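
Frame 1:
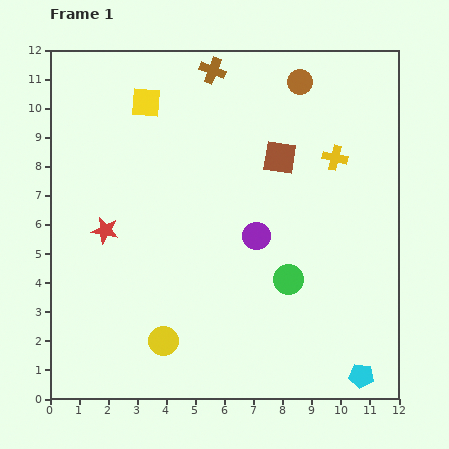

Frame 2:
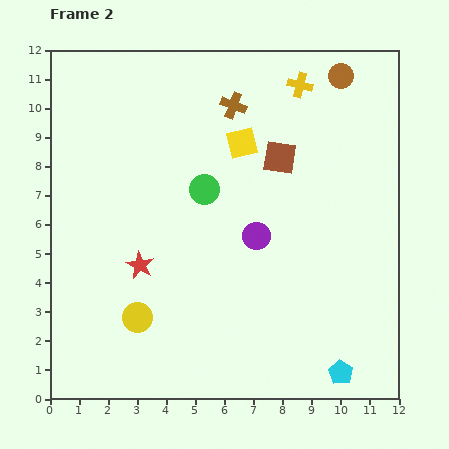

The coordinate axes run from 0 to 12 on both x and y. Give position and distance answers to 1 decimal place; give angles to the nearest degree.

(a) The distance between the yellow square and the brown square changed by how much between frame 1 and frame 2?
-3.6

Distance in frame 1: 5.0. Distance in frame 2: 1.4.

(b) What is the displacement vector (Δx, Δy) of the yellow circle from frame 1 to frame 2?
(-0.9, 0.8)

The yellow circle was at (3.9, 2.0) in frame 1 and (3.0, 2.8) in frame 2.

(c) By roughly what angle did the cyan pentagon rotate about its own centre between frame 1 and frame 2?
24° clockwise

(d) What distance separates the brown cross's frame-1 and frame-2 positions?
1.4

The brown cross moved from (5.6, 11.3) to (6.3, 10.1), a distance of √(0.7² + 1.2²) ≈ 1.4.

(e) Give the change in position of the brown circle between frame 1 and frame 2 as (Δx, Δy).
(1.4, 0.2)

The brown circle was at (8.6, 10.9) in frame 1 and (10.0, 11.1) in frame 2.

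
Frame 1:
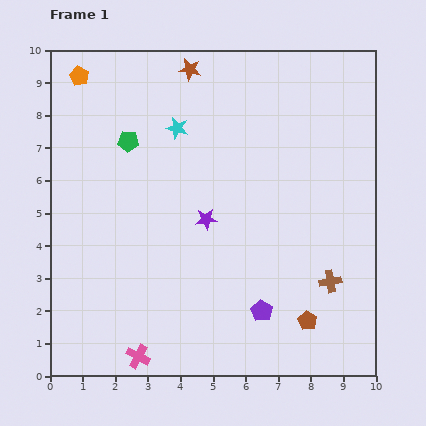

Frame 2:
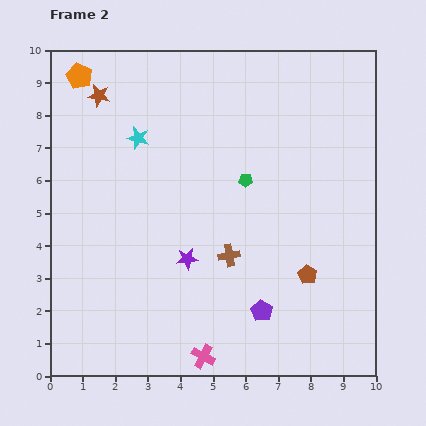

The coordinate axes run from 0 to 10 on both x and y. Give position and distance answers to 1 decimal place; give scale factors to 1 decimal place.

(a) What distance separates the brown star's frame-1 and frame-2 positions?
2.9

The brown star moved from (4.3, 9.4) to (1.5, 8.6), a distance of √(2.8² + 0.8²) ≈ 2.9.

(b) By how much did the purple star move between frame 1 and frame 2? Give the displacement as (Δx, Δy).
(-0.6, -1.2)

The purple star was at (4.8, 4.8) in frame 1 and (4.2, 3.6) in frame 2.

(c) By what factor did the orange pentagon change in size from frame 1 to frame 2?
1.3×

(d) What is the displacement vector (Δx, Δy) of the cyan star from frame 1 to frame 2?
(-1.2, -0.3)

The cyan star was at (3.9, 7.6) in frame 1 and (2.7, 7.3) in frame 2.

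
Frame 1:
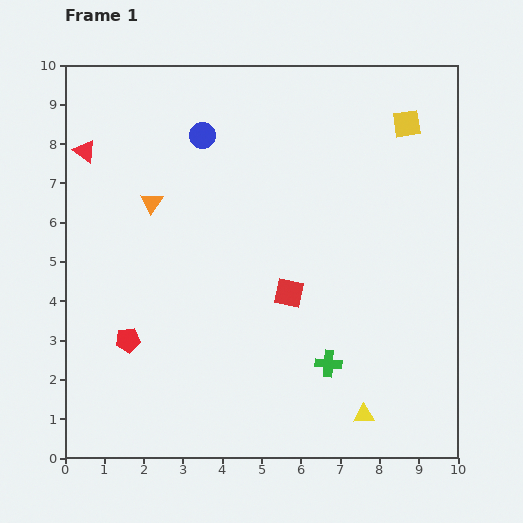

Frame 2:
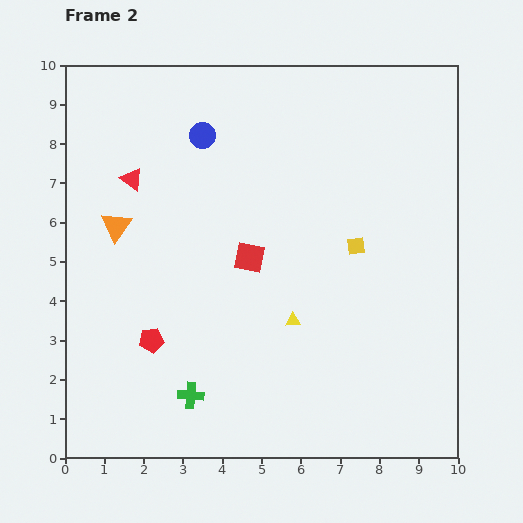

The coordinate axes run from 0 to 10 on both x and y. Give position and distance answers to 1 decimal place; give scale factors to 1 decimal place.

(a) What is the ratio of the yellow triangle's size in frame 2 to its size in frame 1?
0.8×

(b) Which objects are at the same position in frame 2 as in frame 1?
the blue circle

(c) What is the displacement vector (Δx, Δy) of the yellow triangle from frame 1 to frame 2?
(-1.8, 2.4)

The yellow triangle was at (7.6, 1.1) in frame 1 and (5.8, 3.5) in frame 2.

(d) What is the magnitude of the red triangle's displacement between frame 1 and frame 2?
1.4

The red triangle moved from (0.5, 7.8) to (1.7, 7.1), a distance of √(1.2² + 0.7²) ≈ 1.4.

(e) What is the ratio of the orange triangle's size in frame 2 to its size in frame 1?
1.4×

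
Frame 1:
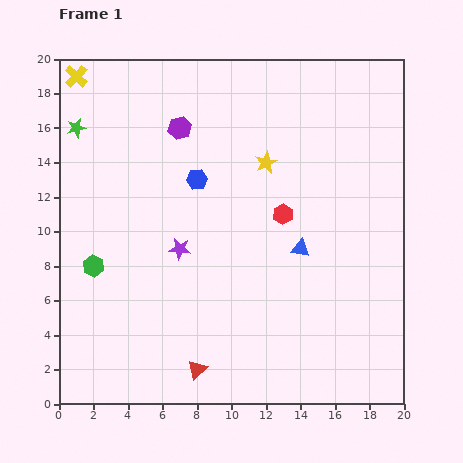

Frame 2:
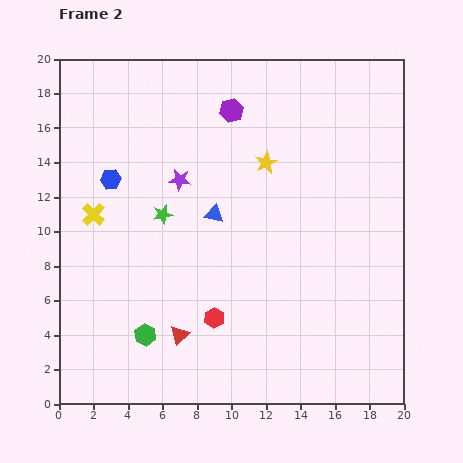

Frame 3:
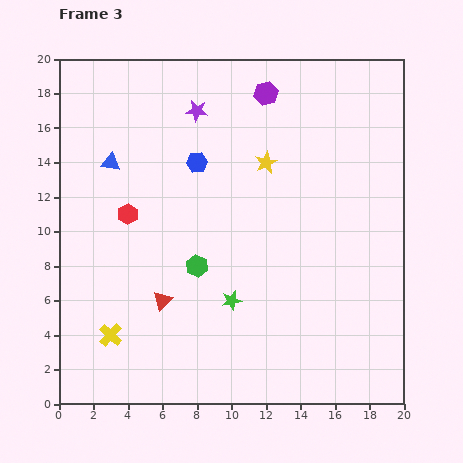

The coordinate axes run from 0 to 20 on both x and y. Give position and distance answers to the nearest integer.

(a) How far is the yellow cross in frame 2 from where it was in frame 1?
8

The yellow cross moved from (1, 19) to (2, 11), a distance of √(1² + 8²) ≈ 8.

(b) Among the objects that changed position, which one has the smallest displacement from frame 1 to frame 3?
the blue hexagon

(moved 1)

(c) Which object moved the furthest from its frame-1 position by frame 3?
the yellow cross

(moved 15; next 13)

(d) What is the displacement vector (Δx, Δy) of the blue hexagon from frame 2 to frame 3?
(5, 1)

The blue hexagon was at (3, 13) in frame 2 and (8, 14) in frame 3.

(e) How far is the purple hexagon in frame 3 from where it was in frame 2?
2

The purple hexagon moved from (10, 17) to (12, 18), a distance of √(2² + 1²) ≈ 2.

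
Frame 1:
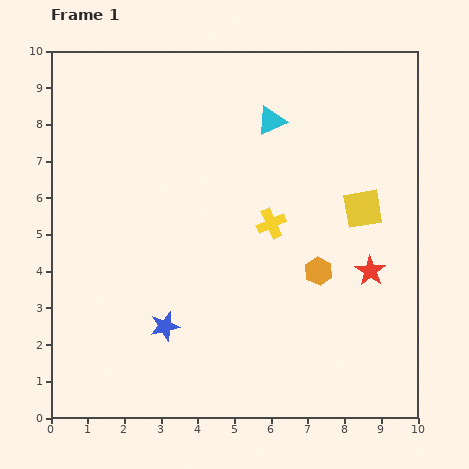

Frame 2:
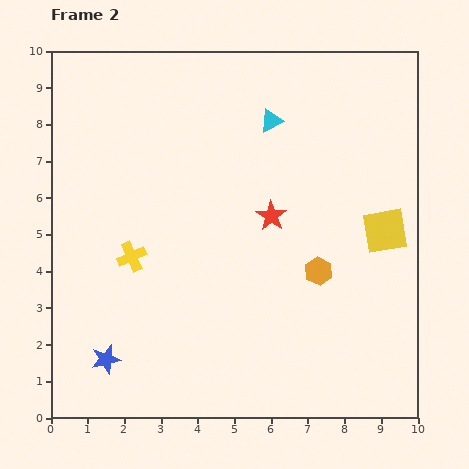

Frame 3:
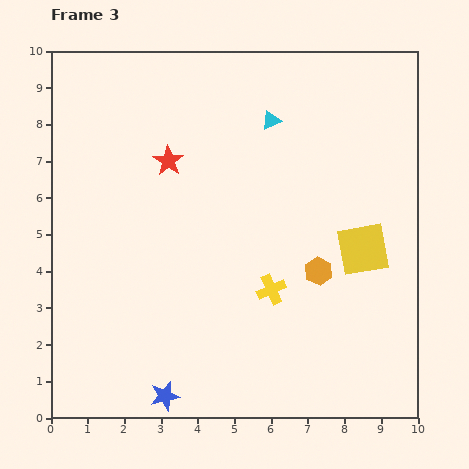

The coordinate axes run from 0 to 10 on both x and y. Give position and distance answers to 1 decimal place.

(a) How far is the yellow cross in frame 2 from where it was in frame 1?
3.9

The yellow cross moved from (6.0, 5.3) to (2.2, 4.4), a distance of √(3.8² + 0.9²) ≈ 3.9.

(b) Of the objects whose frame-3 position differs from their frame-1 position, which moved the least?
the yellow square

(moved 1.1)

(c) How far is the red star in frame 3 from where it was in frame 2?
3.2

The red star moved from (6.0, 5.5) to (3.2, 7.0), a distance of √(2.8² + 1.5²) ≈ 3.2.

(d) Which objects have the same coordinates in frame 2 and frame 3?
the orange hexagon, the cyan triangle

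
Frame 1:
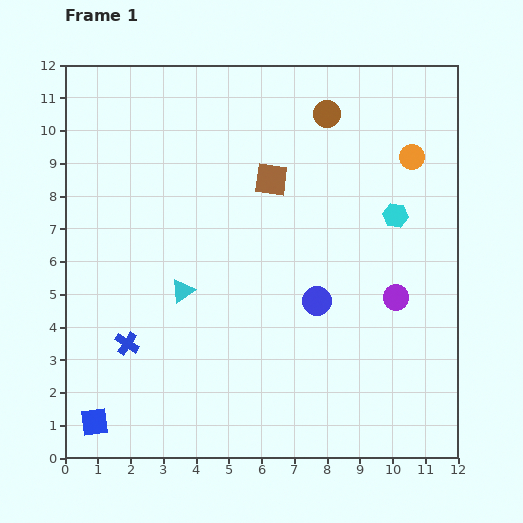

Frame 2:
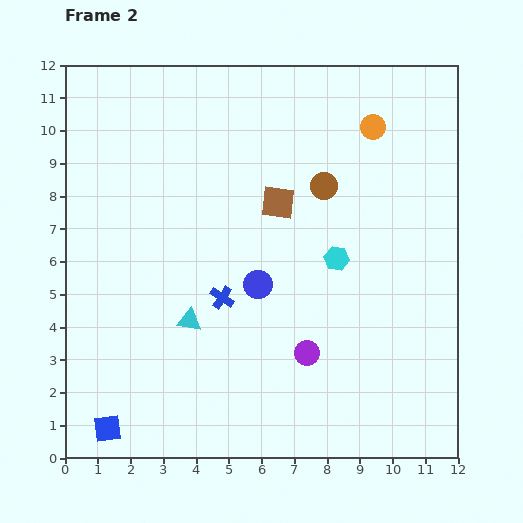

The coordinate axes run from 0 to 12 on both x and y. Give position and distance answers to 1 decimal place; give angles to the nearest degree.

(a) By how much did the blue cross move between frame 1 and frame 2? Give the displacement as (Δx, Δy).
(2.9, 1.4)

The blue cross was at (1.9, 3.5) in frame 1 and (4.8, 4.9) in frame 2.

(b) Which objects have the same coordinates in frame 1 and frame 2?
none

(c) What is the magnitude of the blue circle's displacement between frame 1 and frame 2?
1.9

The blue circle moved from (7.7, 4.8) to (5.9, 5.3), a distance of √(1.8² + 0.5²) ≈ 1.9.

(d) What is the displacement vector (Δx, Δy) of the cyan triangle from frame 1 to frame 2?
(0.2, -0.9)

The cyan triangle was at (3.6, 5.1) in frame 1 and (3.8, 4.2) in frame 2.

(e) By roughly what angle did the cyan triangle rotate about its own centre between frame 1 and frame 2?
43° clockwise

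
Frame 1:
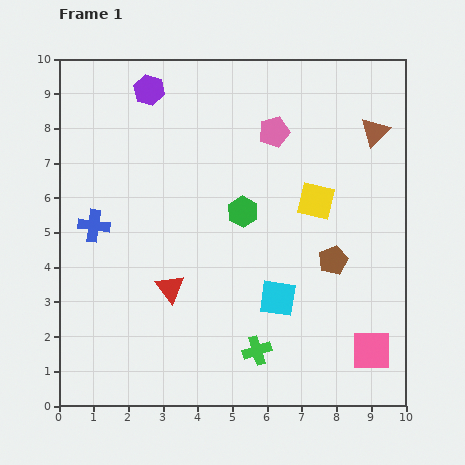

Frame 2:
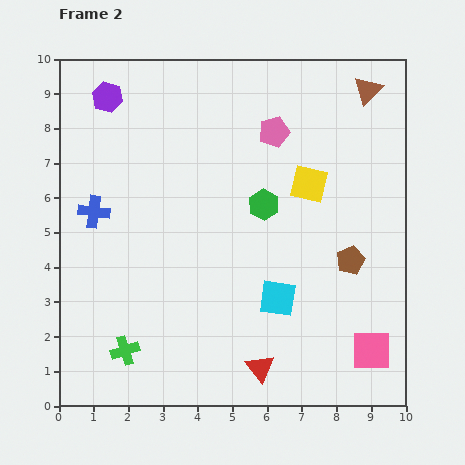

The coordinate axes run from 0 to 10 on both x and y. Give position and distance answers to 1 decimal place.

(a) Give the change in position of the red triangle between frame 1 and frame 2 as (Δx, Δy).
(2.6, -2.3)

The red triangle was at (3.2, 3.4) in frame 1 and (5.8, 1.1) in frame 2.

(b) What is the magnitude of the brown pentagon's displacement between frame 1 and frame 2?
0.5

The brown pentagon moved from (7.9, 4.2) to (8.4, 4.2), a distance of √(0.5² + 0.0²) ≈ 0.5.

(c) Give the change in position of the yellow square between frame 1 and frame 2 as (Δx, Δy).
(-0.2, 0.5)

The yellow square was at (7.4, 5.9) in frame 1 and (7.2, 6.4) in frame 2.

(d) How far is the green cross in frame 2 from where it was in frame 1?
3.8

The green cross moved from (5.7, 1.6) to (1.9, 1.6), a distance of √(3.8² + 0.0²) ≈ 3.8.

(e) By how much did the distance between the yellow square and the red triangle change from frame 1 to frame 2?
+0.6

Distance in frame 1: 4.9. Distance in frame 2: 5.5.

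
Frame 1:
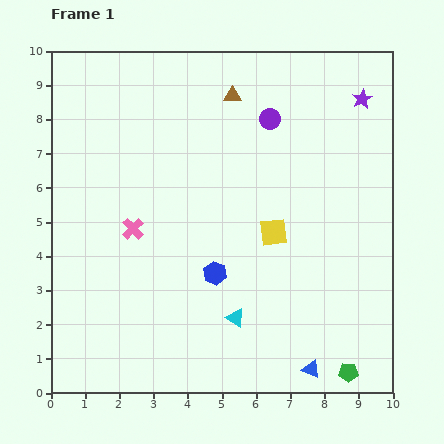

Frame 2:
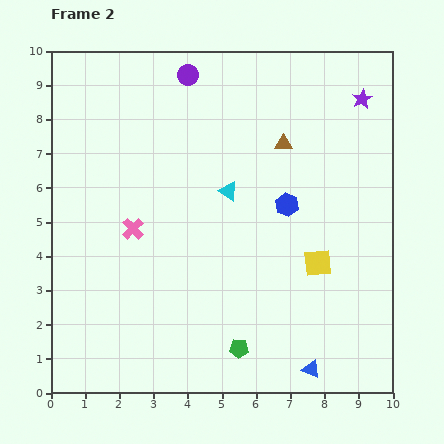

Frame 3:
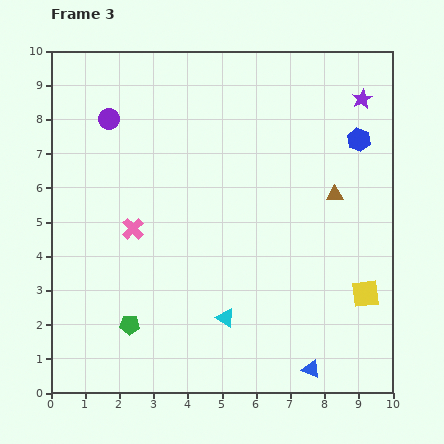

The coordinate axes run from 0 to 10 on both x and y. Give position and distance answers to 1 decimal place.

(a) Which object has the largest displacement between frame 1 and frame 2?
the cyan triangle

(moved 3.7; next 3.3)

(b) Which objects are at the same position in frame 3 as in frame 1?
the purple star, the pink cross, the blue triangle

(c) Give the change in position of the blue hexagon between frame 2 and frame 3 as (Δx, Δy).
(2.1, 1.9)

The blue hexagon was at (6.9, 5.5) in frame 2 and (9.0, 7.4) in frame 3.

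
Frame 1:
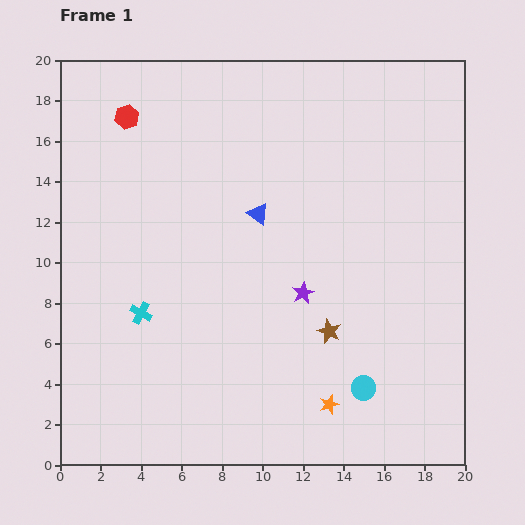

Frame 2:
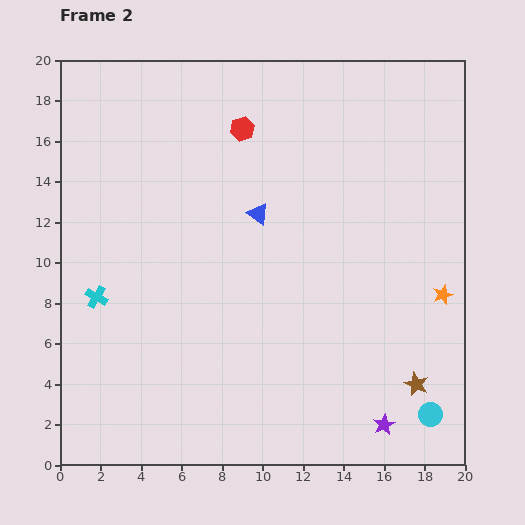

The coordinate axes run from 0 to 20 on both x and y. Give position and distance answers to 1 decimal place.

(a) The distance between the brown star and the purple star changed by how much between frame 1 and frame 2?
+0.3

Distance in frame 1: 2.3. Distance in frame 2: 2.6.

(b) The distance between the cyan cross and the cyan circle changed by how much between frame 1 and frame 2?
+5.9

Distance in frame 1: 11.6. Distance in frame 2: 17.5.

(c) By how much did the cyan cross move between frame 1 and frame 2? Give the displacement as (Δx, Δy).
(-2.2, 0.8)

The cyan cross was at (4.0, 7.5) in frame 1 and (1.8, 8.3) in frame 2.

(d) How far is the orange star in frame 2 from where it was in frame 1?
7.8

The orange star moved from (13.3, 3.0) to (18.9, 8.4), a distance of √(5.6² + 5.4²) ≈ 7.8.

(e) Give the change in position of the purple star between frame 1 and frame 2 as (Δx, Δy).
(4.0, -6.5)

The purple star was at (12.0, 8.5) in frame 1 and (16.0, 2.0) in frame 2.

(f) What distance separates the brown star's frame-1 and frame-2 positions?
5.0

The brown star moved from (13.3, 6.6) to (17.6, 4.0), a distance of √(4.3² + 2.6²) ≈ 5.0.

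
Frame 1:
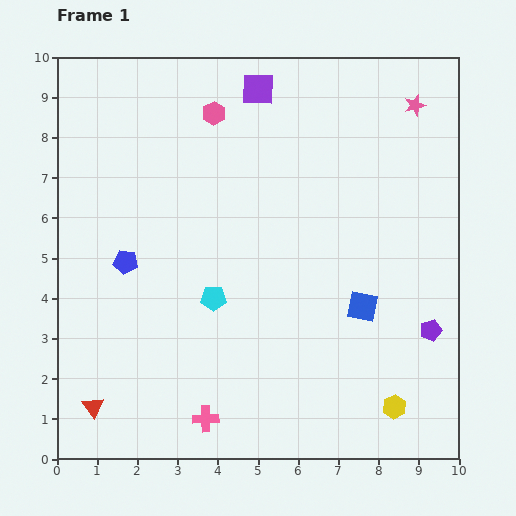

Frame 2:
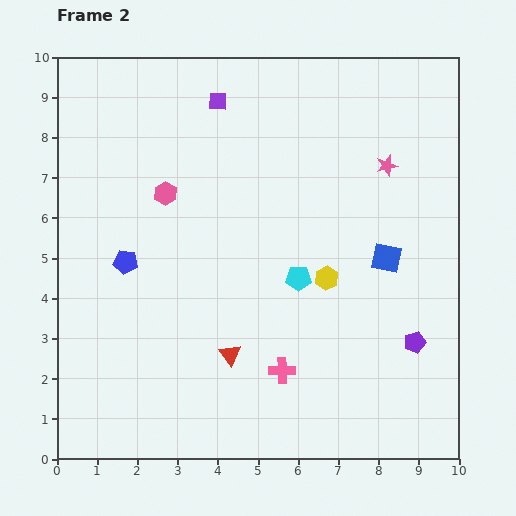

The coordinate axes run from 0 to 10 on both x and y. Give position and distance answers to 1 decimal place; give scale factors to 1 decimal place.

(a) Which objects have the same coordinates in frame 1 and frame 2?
the blue pentagon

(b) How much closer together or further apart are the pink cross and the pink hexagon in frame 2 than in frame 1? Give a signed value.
-2.3

Distance in frame 1: 7.6. Distance in frame 2: 5.3.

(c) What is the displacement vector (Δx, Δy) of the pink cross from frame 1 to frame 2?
(1.9, 1.2)

The pink cross was at (3.7, 1.0) in frame 1 and (5.6, 2.2) in frame 2.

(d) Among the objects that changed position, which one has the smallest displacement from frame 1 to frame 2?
the purple pentagon

(moved 0.5)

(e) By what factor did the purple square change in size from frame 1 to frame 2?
0.6×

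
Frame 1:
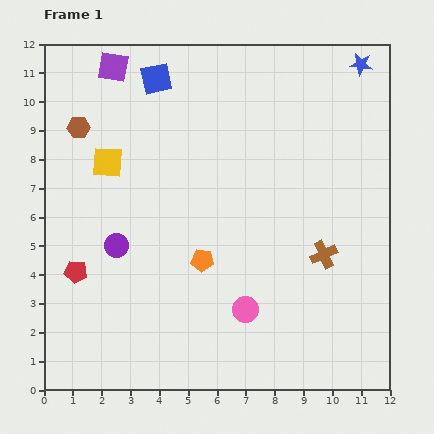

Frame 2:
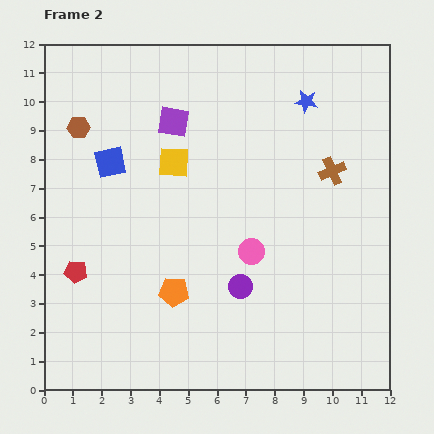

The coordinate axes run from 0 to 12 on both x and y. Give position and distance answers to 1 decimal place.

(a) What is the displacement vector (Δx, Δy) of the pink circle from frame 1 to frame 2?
(0.2, 2.0)

The pink circle was at (7.0, 2.8) in frame 1 and (7.2, 4.8) in frame 2.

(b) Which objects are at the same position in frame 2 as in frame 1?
the brown hexagon, the red pentagon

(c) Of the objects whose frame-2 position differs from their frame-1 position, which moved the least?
the orange pentagon

(moved 1.5)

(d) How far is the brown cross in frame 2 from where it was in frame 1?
2.9

The brown cross moved from (9.7, 4.7) to (10.0, 7.6), a distance of √(0.3² + 2.9²) ≈ 2.9.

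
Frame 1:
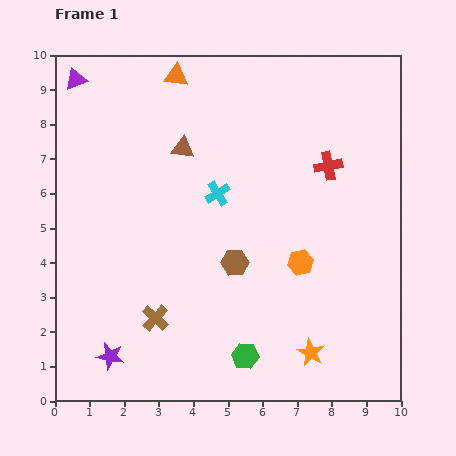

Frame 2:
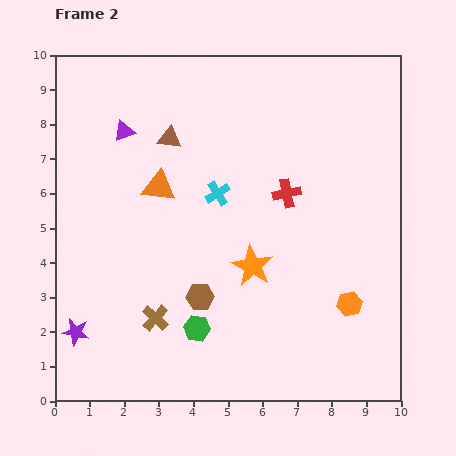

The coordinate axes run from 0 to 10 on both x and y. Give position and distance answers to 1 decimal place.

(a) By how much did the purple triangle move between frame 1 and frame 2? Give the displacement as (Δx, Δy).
(1.4, -1.5)

The purple triangle was at (0.6, 9.3) in frame 1 and (2.0, 7.8) in frame 2.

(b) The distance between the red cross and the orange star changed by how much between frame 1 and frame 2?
-3.1

Distance in frame 1: 5.4. Distance in frame 2: 2.3.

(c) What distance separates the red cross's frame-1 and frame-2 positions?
1.4

The red cross moved from (7.9, 6.8) to (6.7, 6.0), a distance of √(1.2² + 0.8²) ≈ 1.4.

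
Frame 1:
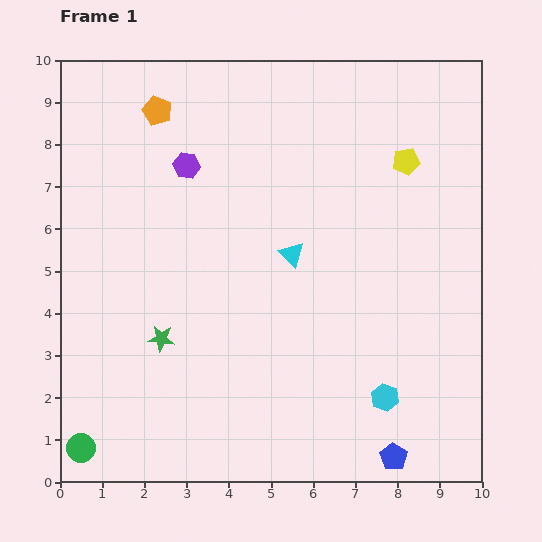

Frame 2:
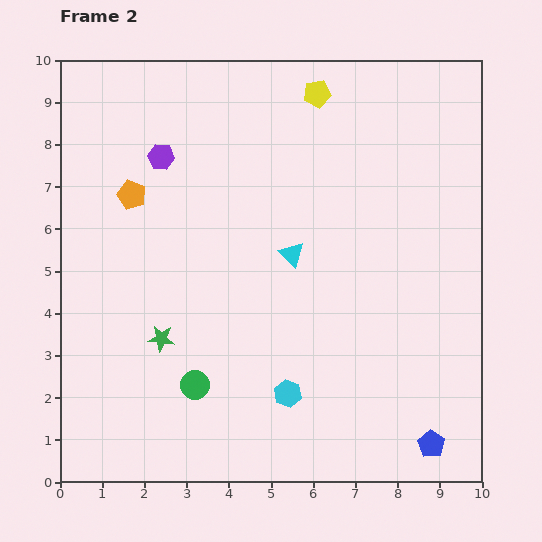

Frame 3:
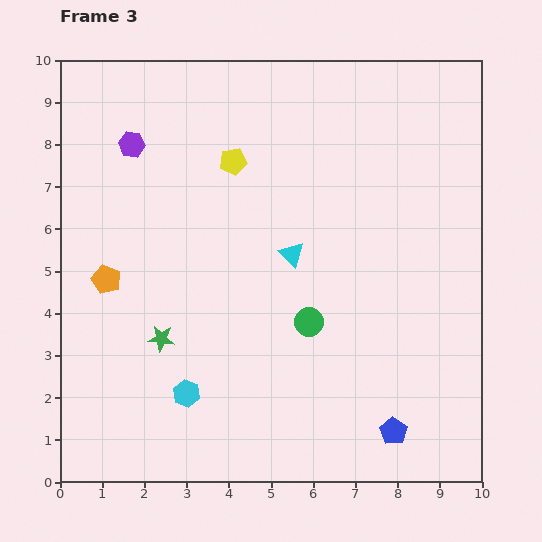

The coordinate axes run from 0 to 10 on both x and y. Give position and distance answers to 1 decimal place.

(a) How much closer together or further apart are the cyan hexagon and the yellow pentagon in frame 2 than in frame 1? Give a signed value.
+1.5

Distance in frame 1: 5.6. Distance in frame 2: 7.1.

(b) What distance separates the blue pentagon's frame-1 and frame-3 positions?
0.6

The blue pentagon moved from (7.9, 0.6) to (7.9, 1.2), a distance of √(0.0² + 0.6²) ≈ 0.6.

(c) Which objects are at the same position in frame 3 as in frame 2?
the cyan triangle, the green star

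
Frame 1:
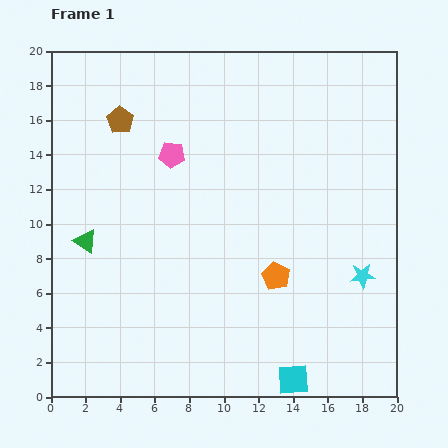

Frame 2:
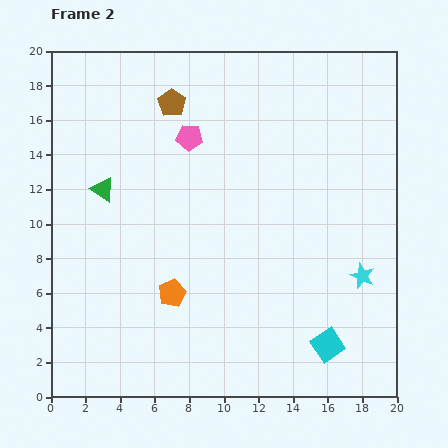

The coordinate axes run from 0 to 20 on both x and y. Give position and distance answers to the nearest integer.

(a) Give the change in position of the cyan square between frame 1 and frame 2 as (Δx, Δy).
(2, 2)

The cyan square was at (14, 1) in frame 1 and (16, 3) in frame 2.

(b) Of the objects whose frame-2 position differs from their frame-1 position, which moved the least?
the pink pentagon

(moved 1)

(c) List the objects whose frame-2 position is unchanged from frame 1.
the cyan star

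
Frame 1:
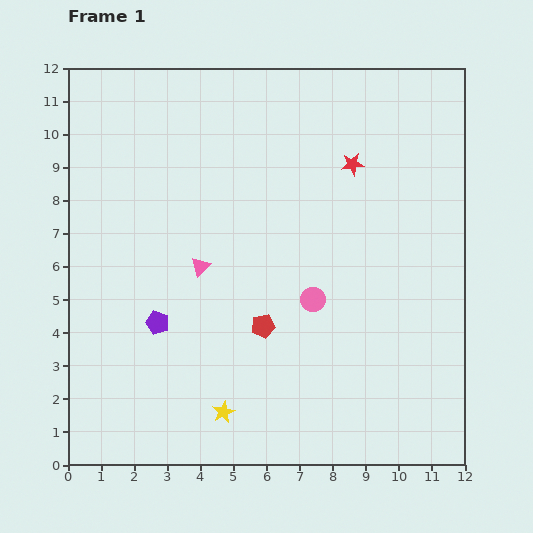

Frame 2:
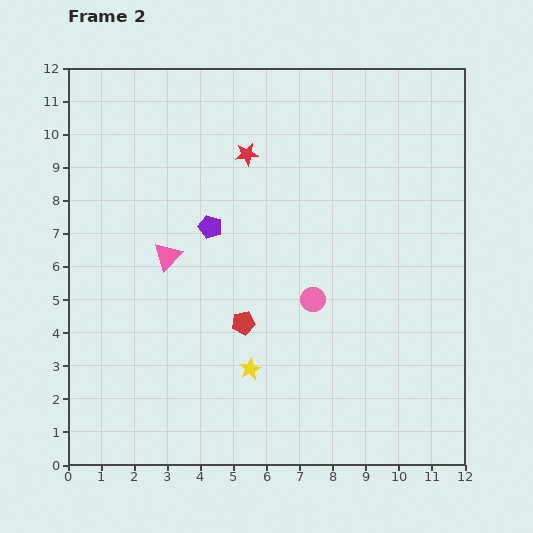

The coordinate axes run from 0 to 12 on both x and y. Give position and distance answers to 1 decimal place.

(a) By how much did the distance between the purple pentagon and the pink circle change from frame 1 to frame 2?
-1.0

Distance in frame 1: 4.8. Distance in frame 2: 3.8.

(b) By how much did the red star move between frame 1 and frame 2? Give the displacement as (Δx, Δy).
(-3.2, 0.3)

The red star was at (8.6, 9.1) in frame 1 and (5.4, 9.4) in frame 2.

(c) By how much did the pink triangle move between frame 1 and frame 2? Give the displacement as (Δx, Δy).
(-1.0, 0.3)

The pink triangle was at (4.0, 6.0) in frame 1 and (3.0, 6.3) in frame 2.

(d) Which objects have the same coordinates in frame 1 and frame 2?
the pink circle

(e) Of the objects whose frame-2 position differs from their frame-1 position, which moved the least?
the red pentagon

(moved 0.6)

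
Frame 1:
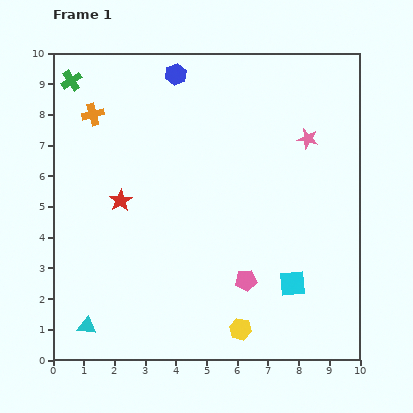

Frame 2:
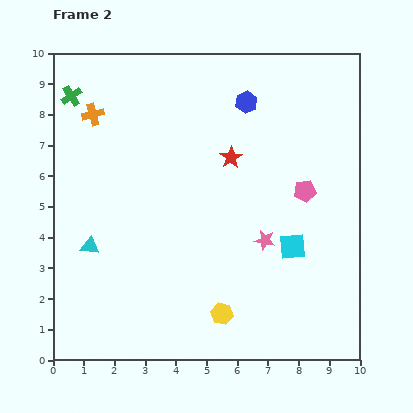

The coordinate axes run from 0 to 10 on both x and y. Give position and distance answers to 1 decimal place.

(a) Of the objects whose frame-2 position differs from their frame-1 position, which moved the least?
the green cross

(moved 0.5)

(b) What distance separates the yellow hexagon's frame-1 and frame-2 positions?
0.8

The yellow hexagon moved from (6.1, 1.0) to (5.5, 1.5), a distance of √(0.6² + 0.5²) ≈ 0.8.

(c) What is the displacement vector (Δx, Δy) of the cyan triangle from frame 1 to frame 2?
(0.1, 2.6)

The cyan triangle was at (1.1, 1.1) in frame 1 and (1.2, 3.7) in frame 2.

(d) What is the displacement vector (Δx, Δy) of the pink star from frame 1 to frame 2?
(-1.4, -3.3)

The pink star was at (8.3, 7.2) in frame 1 and (6.9, 3.9) in frame 2.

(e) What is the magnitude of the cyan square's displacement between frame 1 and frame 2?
1.2

The cyan square moved from (7.8, 2.5) to (7.8, 3.7), a distance of √(0.0² + 1.2²) ≈ 1.2.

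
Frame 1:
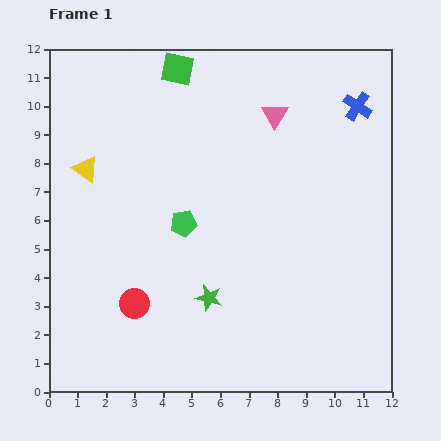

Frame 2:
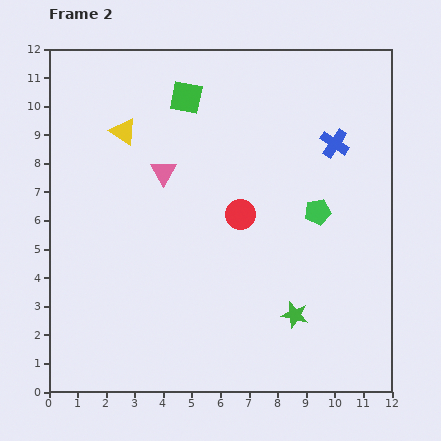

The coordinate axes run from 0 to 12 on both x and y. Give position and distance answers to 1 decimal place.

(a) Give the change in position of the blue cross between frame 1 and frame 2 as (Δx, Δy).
(-0.8, -1.3)

The blue cross was at (10.8, 10.0) in frame 1 and (10.0, 8.7) in frame 2.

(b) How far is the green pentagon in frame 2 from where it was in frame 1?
4.7

The green pentagon moved from (4.7, 5.9) to (9.4, 6.3), a distance of √(4.7² + 0.4²) ≈ 4.7.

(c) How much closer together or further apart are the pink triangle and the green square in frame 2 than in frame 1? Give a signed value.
-1.1

Distance in frame 1: 3.8. Distance in frame 2: 2.7.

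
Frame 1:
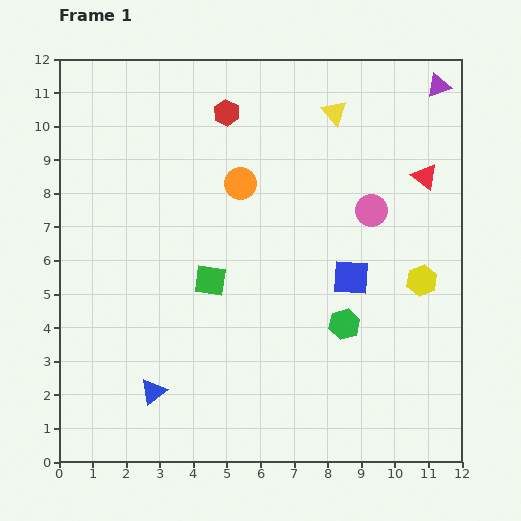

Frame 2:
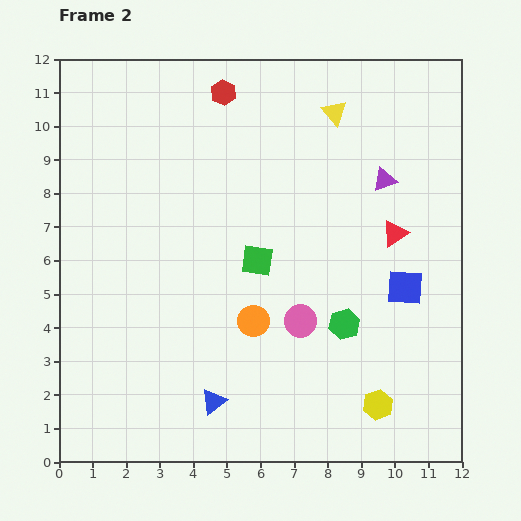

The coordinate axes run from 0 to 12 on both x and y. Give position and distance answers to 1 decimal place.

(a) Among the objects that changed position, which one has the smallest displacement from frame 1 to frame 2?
the red hexagon

(moved 0.6)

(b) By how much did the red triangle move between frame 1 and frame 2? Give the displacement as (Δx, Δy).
(-0.9, -1.7)

The red triangle was at (10.9, 8.5) in frame 1 and (10.0, 6.8) in frame 2.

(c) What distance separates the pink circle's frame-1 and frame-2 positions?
3.9

The pink circle moved from (9.3, 7.5) to (7.2, 4.2), a distance of √(2.1² + 3.3²) ≈ 3.9.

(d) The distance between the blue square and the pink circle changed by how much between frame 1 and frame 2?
+1.2

Distance in frame 1: 2.1. Distance in frame 2: 3.3.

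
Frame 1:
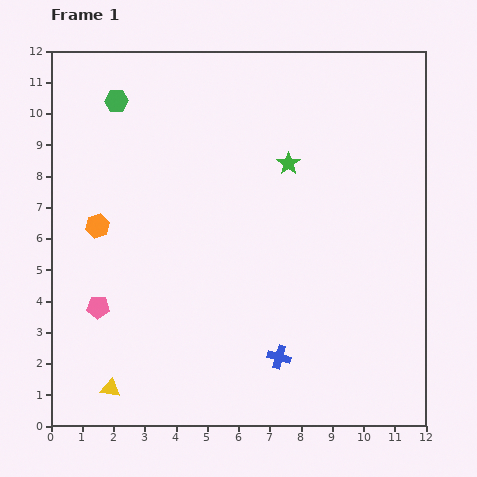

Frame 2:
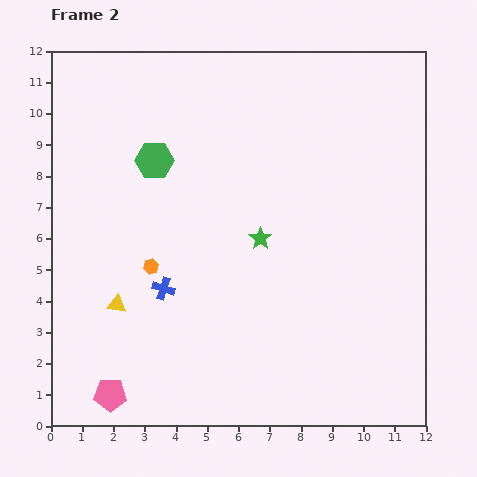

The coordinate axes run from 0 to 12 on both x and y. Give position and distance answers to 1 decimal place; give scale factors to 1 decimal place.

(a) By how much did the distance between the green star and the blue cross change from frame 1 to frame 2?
-2.7

Distance in frame 1: 6.2. Distance in frame 2: 3.5.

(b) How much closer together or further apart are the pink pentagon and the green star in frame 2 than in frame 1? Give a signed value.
-0.7

Distance in frame 1: 7.6. Distance in frame 2: 6.9.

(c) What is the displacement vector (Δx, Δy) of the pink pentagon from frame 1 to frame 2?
(0.4, -2.8)

The pink pentagon was at (1.5, 3.8) in frame 1 and (1.9, 1.0) in frame 2.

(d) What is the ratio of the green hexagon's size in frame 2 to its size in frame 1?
1.6×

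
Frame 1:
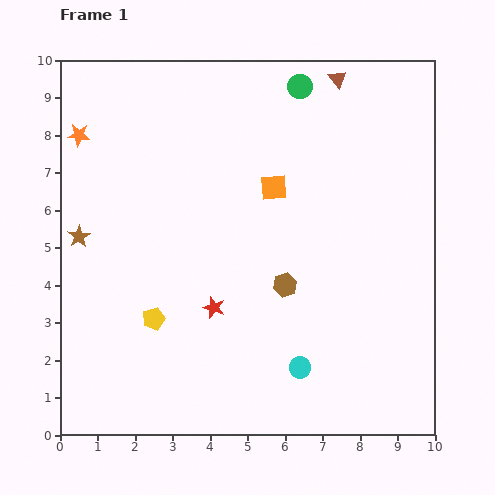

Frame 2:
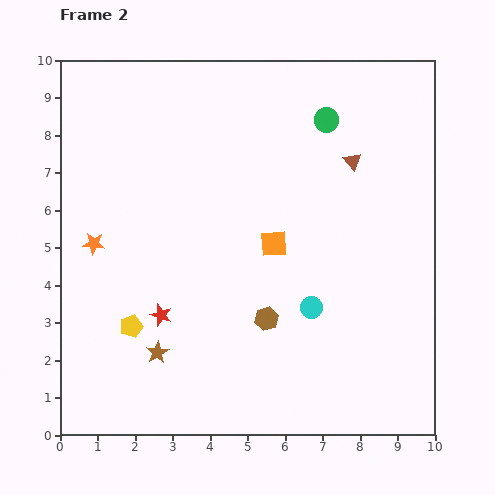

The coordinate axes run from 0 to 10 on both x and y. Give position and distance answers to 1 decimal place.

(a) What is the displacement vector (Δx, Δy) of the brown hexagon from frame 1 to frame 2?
(-0.5, -0.9)

The brown hexagon was at (6.0, 4.0) in frame 1 and (5.5, 3.1) in frame 2.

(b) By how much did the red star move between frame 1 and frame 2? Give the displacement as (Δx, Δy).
(-1.4, -0.2)

The red star was at (4.1, 3.4) in frame 1 and (2.7, 3.2) in frame 2.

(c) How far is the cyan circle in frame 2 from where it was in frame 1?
1.6

The cyan circle moved from (6.4, 1.8) to (6.7, 3.4), a distance of √(0.3² + 1.6²) ≈ 1.6.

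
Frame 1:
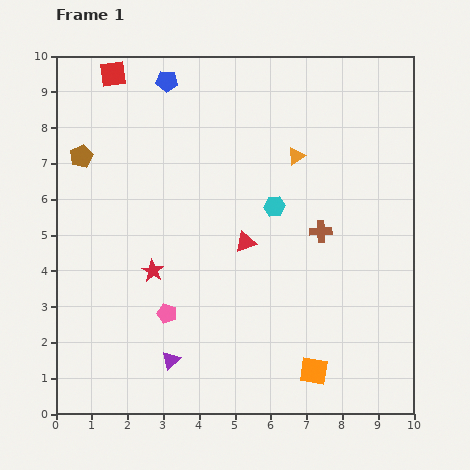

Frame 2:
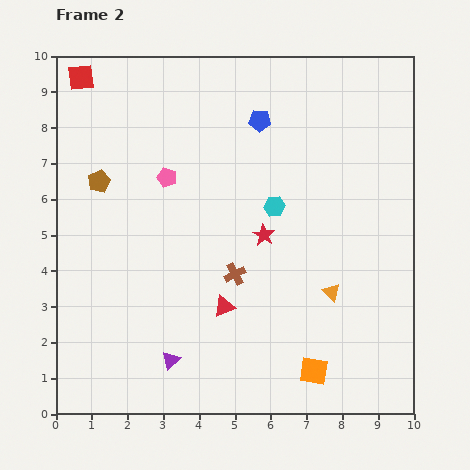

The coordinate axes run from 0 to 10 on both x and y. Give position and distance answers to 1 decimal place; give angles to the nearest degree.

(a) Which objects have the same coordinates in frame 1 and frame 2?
the purple triangle, the orange square, the cyan hexagon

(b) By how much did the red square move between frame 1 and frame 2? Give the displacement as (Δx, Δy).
(-0.9, -0.1)

The red square was at (1.6, 9.5) in frame 1 and (0.7, 9.4) in frame 2.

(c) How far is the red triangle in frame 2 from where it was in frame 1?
1.9

The red triangle moved from (5.3, 4.8) to (4.7, 3.0), a distance of √(0.6² + 1.8²) ≈ 1.9.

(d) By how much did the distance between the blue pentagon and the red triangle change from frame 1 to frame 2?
+0.3

Distance in frame 1: 5.0. Distance in frame 2: 5.3.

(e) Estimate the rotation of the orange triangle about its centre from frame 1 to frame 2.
43° counter-clockwise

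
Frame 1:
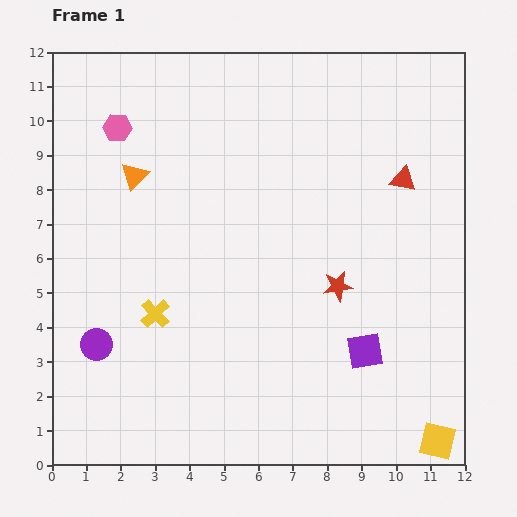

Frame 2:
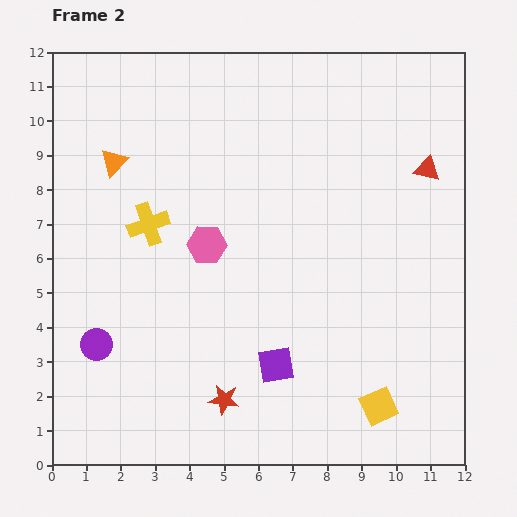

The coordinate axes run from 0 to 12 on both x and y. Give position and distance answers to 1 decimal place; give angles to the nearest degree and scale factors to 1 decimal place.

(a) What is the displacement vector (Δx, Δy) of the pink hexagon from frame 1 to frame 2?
(2.6, -3.4)

The pink hexagon was at (1.9, 9.8) in frame 1 and (4.5, 6.4) in frame 2.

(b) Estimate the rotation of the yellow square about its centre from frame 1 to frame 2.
37° counter-clockwise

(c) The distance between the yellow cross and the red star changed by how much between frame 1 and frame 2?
+0.2

Distance in frame 1: 5.4. Distance in frame 2: 5.6.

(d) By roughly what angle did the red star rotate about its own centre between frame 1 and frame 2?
18° clockwise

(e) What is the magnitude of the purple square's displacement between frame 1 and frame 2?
2.6

The purple square moved from (9.1, 3.3) to (6.5, 2.9), a distance of √(2.6² + 0.4²) ≈ 2.6.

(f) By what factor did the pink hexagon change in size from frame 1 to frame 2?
1.4×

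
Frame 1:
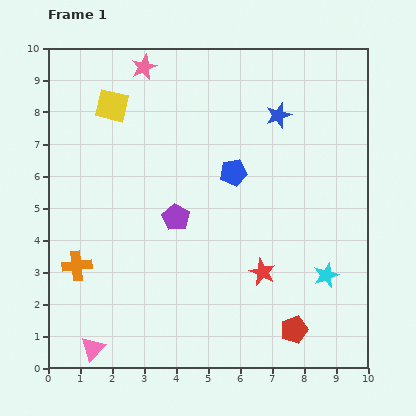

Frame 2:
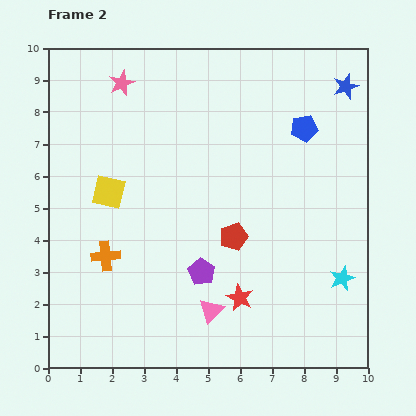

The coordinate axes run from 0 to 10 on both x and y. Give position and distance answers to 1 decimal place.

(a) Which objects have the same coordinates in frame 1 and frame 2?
none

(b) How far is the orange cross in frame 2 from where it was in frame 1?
0.9

The orange cross moved from (0.9, 3.2) to (1.8, 3.5), a distance of √(0.9² + 0.3²) ≈ 0.9.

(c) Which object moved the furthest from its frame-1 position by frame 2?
the pink triangle

(moved 3.9; next 3.5)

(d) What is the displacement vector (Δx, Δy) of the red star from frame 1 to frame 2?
(-0.7, -0.8)

The red star was at (6.7, 3.0) in frame 1 and (6.0, 2.2) in frame 2.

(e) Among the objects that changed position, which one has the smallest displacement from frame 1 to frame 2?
the cyan star

(moved 0.5)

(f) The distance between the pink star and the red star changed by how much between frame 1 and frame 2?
+0.3

Distance in frame 1: 7.4. Distance in frame 2: 7.7.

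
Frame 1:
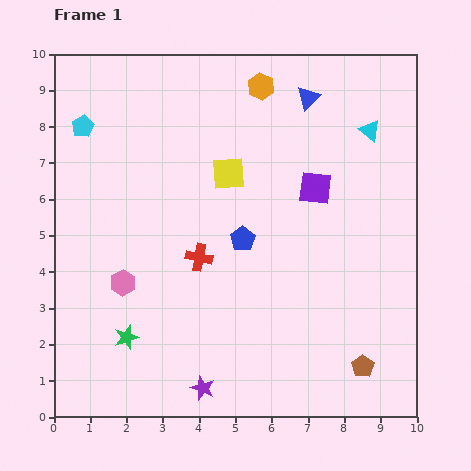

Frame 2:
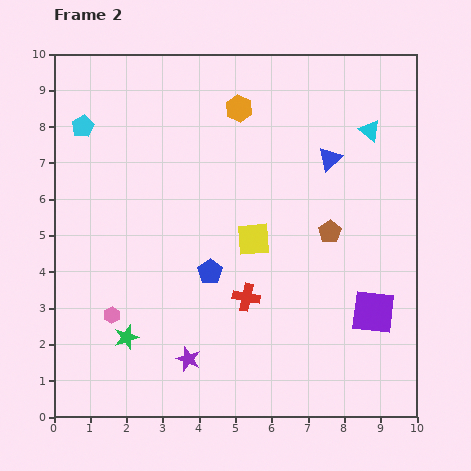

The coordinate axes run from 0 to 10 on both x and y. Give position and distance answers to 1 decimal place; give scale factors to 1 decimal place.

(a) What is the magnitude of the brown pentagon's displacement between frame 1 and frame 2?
3.8

The brown pentagon moved from (8.5, 1.4) to (7.6, 5.1), a distance of √(0.9² + 3.7²) ≈ 3.8.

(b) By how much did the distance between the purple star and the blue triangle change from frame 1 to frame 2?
-1.8

Distance in frame 1: 8.5. Distance in frame 2: 6.7.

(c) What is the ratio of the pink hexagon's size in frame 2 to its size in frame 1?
0.6×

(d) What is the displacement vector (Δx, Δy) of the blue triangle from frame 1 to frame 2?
(0.6, -1.7)

The blue triangle was at (7.0, 8.8) in frame 1 and (7.6, 7.1) in frame 2.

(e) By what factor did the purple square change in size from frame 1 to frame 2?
1.3×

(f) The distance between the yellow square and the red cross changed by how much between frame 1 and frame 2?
-0.8

Distance in frame 1: 2.4. Distance in frame 2: 1.6.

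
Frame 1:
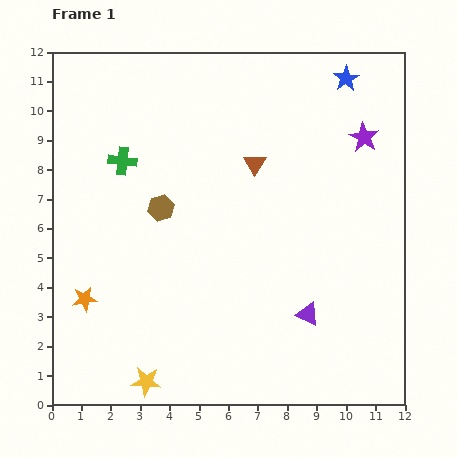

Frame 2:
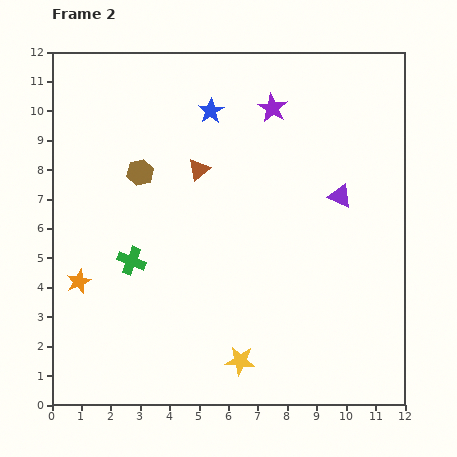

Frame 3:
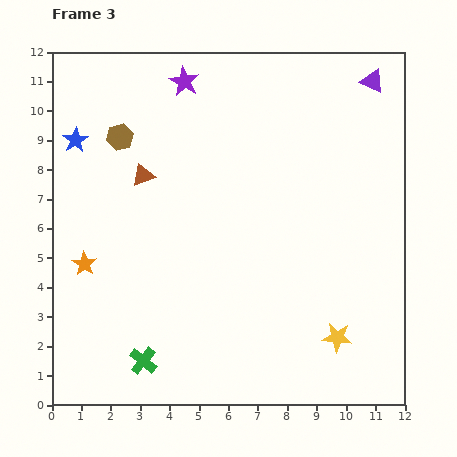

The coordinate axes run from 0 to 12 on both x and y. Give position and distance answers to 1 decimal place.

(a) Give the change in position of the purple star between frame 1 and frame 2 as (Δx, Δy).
(-3.1, 1.0)

The purple star was at (10.6, 9.1) in frame 1 and (7.5, 10.1) in frame 2.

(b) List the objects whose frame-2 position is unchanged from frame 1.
none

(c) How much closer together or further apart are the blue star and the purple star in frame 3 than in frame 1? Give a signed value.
+2.1

Distance in frame 1: 2.1. Distance in frame 3: 4.2.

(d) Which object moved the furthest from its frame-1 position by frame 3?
the blue star

(moved 9.4; next 8.2)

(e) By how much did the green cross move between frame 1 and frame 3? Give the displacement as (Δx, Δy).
(0.7, -6.8)

The green cross was at (2.4, 8.3) in frame 1 and (3.1, 1.5) in frame 3.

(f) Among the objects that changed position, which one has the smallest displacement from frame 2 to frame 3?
the orange star

(moved 0.6)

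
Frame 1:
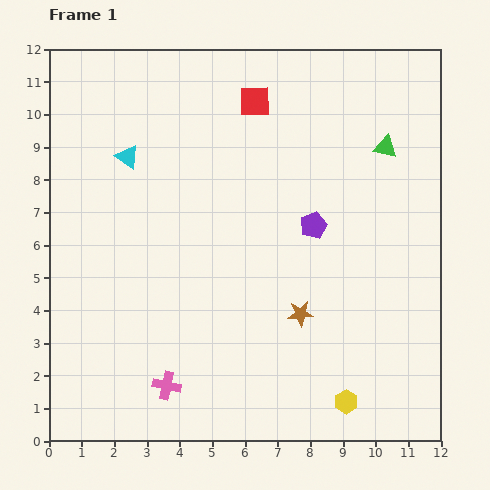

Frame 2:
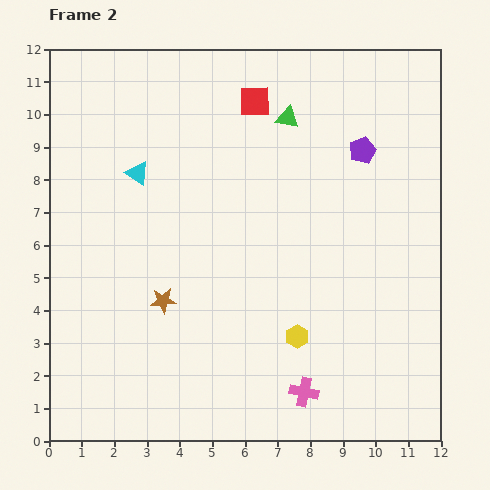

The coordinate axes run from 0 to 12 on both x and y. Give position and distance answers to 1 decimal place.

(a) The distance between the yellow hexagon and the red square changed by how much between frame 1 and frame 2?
-2.3

Distance in frame 1: 9.6. Distance in frame 2: 7.3.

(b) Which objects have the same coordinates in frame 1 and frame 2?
the red square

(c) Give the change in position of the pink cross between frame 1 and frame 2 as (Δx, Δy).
(4.2, -0.2)

The pink cross was at (3.6, 1.7) in frame 1 and (7.8, 1.5) in frame 2.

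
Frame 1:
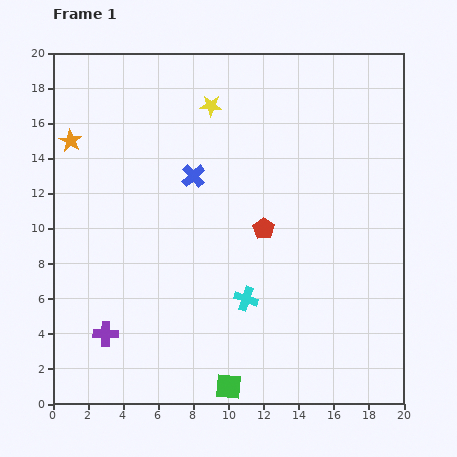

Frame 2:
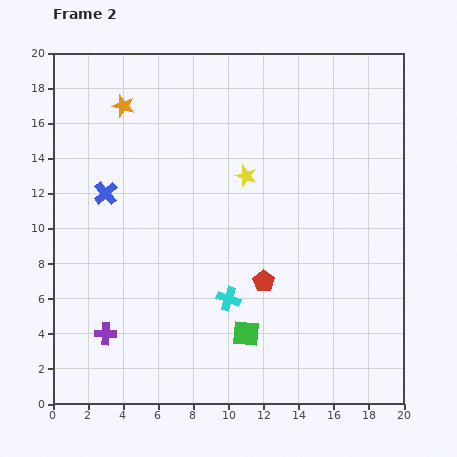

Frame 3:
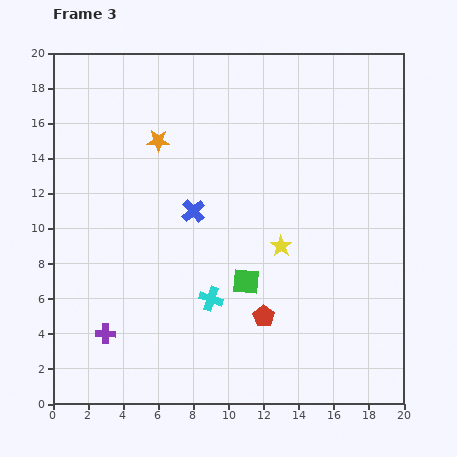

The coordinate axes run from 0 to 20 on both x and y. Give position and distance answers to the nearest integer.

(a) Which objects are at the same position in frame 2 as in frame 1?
the purple cross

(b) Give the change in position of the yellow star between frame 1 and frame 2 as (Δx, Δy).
(2, -4)

The yellow star was at (9, 17) in frame 1 and (11, 13) in frame 2.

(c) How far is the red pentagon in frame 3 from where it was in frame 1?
5

The red pentagon moved from (12, 10) to (12, 5), a distance of √(0² + 5²) ≈ 5.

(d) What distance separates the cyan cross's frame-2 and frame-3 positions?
1

The cyan cross moved from (10, 6) to (9, 6), a distance of √(1² + 0²) ≈ 1.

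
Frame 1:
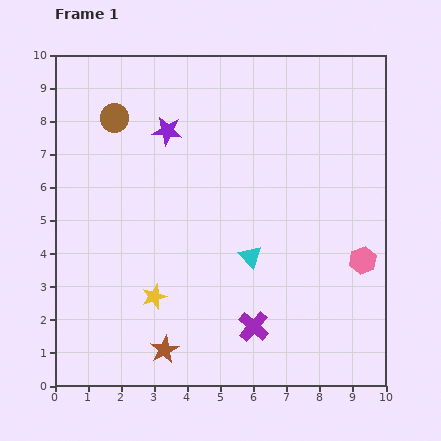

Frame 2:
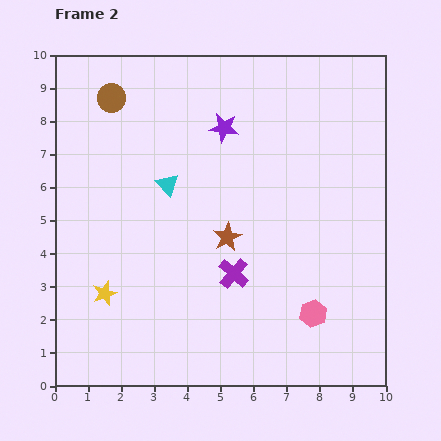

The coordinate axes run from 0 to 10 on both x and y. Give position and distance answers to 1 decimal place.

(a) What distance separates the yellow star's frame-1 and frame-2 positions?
1.5

The yellow star moved from (3.0, 2.7) to (1.5, 2.8), a distance of √(1.5² + 0.1²) ≈ 1.5.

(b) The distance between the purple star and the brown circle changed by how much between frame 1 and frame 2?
+1.9

Distance in frame 1: 1.6. Distance in frame 2: 3.5.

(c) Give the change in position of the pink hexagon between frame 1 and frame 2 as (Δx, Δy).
(-1.5, -1.6)

The pink hexagon was at (9.3, 3.8) in frame 1 and (7.8, 2.2) in frame 2.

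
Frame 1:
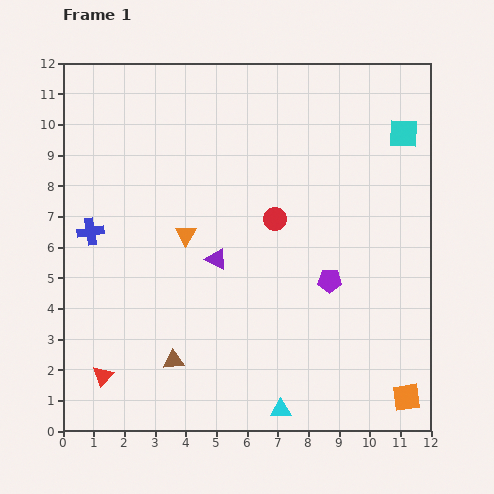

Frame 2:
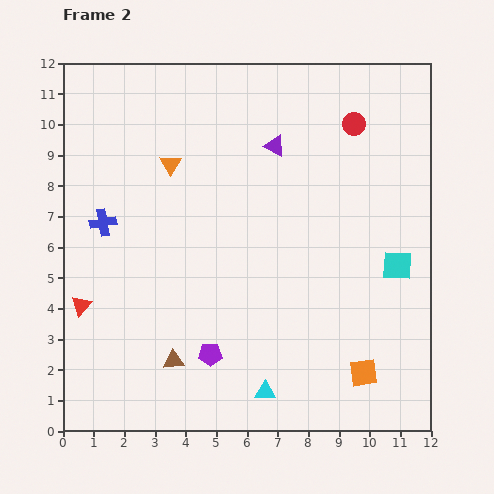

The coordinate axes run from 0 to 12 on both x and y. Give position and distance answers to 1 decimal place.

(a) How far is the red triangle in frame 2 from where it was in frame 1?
2.4

The red triangle moved from (1.3, 1.8) to (0.6, 4.1), a distance of √(0.7² + 2.3²) ≈ 2.4.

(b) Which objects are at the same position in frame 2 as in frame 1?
the brown triangle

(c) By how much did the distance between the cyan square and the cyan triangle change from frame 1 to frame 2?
-3.9

Distance in frame 1: 9.8. Distance in frame 2: 5.9.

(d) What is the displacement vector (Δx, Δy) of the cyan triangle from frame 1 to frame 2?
(-0.5, 0.6)

The cyan triangle was at (7.1, 0.7) in frame 1 and (6.6, 1.3) in frame 2.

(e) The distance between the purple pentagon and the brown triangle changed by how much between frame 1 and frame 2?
-4.5

Distance in frame 1: 5.7. Distance in frame 2: 1.2.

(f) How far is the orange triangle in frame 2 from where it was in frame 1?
2.4

The orange triangle moved from (4.0, 6.4) to (3.5, 8.7), a distance of √(0.5² + 2.3²) ≈ 2.4.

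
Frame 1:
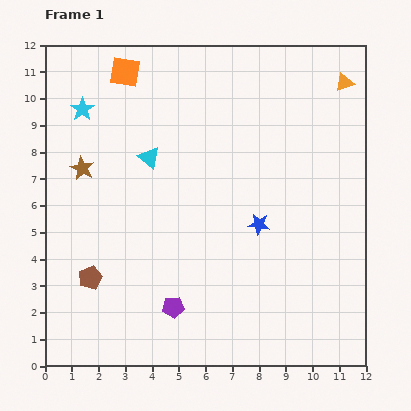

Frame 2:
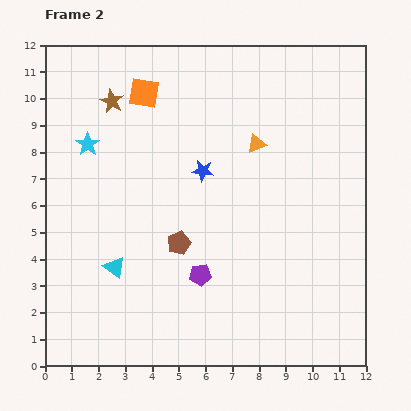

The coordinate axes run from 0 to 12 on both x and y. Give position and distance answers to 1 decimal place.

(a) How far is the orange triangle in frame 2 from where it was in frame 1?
4.0

The orange triangle moved from (11.2, 10.6) to (7.9, 8.3), a distance of √(3.3² + 2.3²) ≈ 4.0.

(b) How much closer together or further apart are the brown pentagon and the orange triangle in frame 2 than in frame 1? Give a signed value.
-7.3

Distance in frame 1: 12.0. Distance in frame 2: 4.7.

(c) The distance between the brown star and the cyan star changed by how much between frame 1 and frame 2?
-0.4

Distance in frame 1: 2.2. Distance in frame 2: 1.8.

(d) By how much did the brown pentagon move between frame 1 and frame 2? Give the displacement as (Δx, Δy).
(3.3, 1.3)

The brown pentagon was at (1.7, 3.3) in frame 1 and (5.0, 4.6) in frame 2.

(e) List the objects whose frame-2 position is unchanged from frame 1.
none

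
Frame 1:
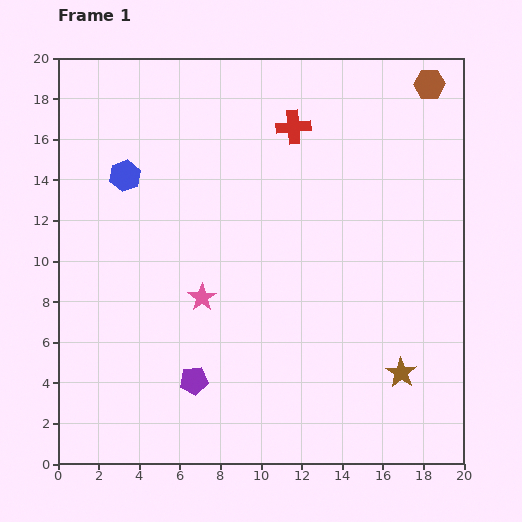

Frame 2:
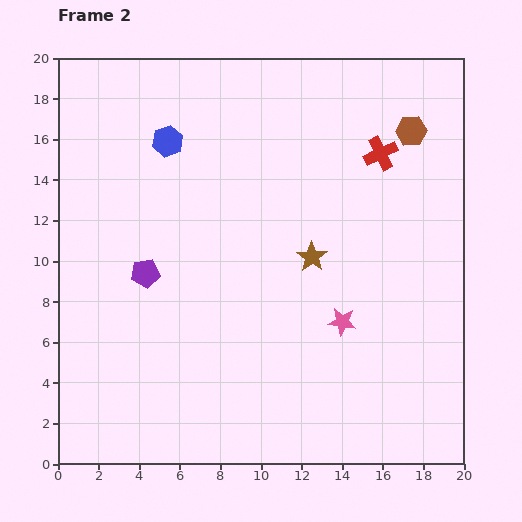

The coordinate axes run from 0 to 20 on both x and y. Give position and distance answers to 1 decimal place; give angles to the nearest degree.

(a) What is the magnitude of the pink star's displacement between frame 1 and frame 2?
7.0

The pink star moved from (7.1, 8.2) to (14.0, 7.0), a distance of √(6.9² + 1.2²) ≈ 7.0.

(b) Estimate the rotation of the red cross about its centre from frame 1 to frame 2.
21° counter-clockwise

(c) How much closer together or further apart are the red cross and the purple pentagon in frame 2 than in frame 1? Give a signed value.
-0.4

Distance in frame 1: 13.4. Distance in frame 2: 13.0.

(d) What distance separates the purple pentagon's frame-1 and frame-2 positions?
5.8

The purple pentagon moved from (6.7, 4.1) to (4.3, 9.4), a distance of √(2.4² + 5.3²) ≈ 5.8.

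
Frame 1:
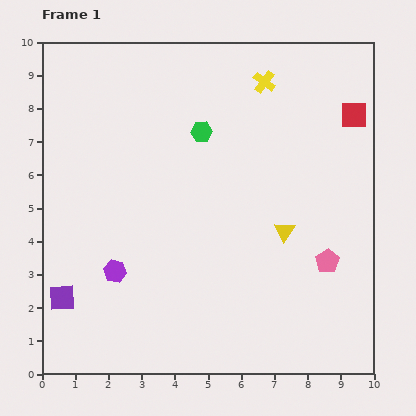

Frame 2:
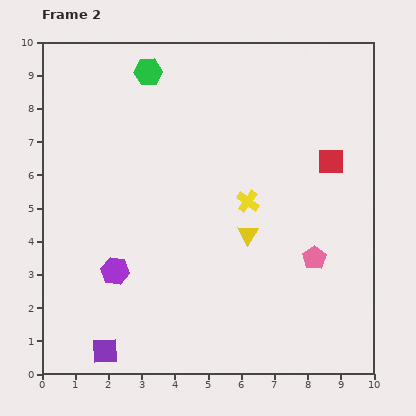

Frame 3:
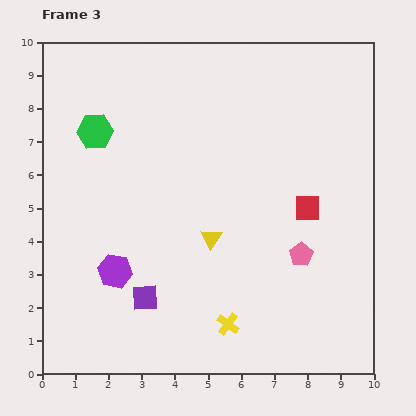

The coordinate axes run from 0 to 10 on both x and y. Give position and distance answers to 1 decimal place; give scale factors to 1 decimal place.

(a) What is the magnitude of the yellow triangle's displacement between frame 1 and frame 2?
1.1

The yellow triangle moved from (7.3, 4.3) to (6.2, 4.2), a distance of √(1.1² + 0.1²) ≈ 1.1.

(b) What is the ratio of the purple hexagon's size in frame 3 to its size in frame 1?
1.5×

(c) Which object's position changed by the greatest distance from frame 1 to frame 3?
the yellow cross

(moved 7.4; next 3.2)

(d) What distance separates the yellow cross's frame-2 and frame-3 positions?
3.7

The yellow cross moved from (6.2, 5.2) to (5.6, 1.5), a distance of √(0.6² + 3.7²) ≈ 3.7.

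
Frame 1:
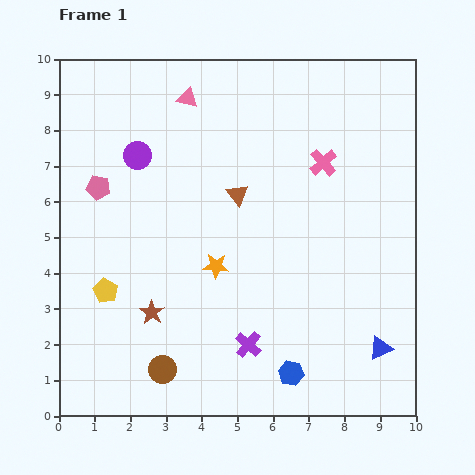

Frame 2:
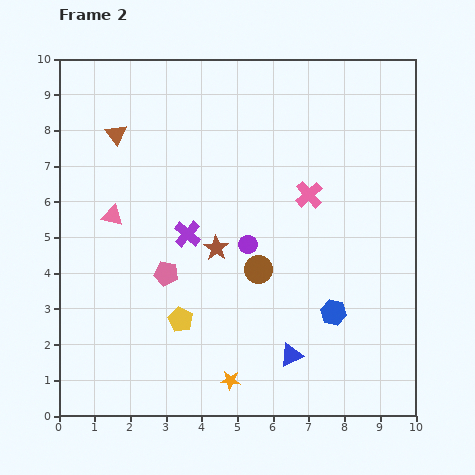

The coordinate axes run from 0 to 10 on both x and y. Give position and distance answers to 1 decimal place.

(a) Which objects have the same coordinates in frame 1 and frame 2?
none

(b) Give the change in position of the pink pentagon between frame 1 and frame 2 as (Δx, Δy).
(1.9, -2.4)

The pink pentagon was at (1.1, 6.4) in frame 1 and (3.0, 4.0) in frame 2.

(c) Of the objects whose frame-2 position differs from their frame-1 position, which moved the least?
the pink cross

(moved 1.0)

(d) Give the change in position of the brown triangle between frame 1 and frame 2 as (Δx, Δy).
(-3.4, 1.7)

The brown triangle was at (5.0, 6.2) in frame 1 and (1.6, 7.9) in frame 2.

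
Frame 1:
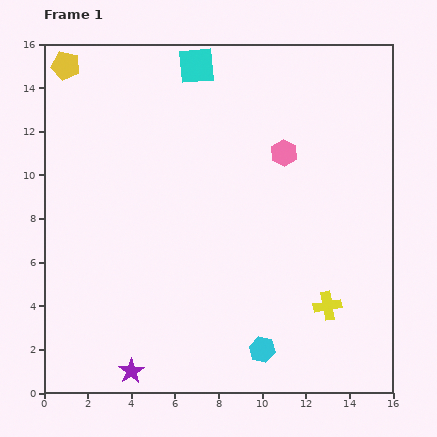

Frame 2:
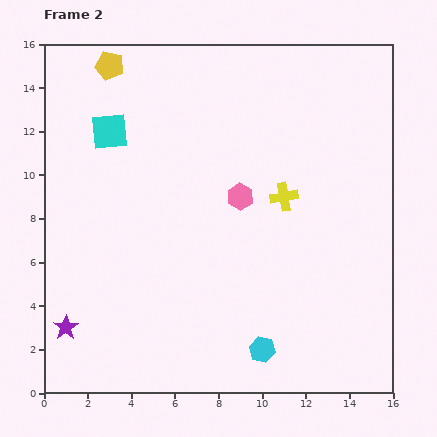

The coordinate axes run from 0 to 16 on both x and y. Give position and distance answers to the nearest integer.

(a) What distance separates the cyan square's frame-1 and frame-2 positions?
5

The cyan square moved from (7, 15) to (3, 12), a distance of √(4² + 3²) ≈ 5.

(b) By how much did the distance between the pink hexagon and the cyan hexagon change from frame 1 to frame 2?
-2

Distance in frame 1: 9. Distance in frame 2: 7.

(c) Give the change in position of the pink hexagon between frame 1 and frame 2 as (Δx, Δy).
(-2, -2)

The pink hexagon was at (11, 11) in frame 1 and (9, 9) in frame 2.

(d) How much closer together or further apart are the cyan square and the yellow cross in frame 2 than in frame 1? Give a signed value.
-4

Distance in frame 1: 13. Distance in frame 2: 9.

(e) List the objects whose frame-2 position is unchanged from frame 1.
the cyan hexagon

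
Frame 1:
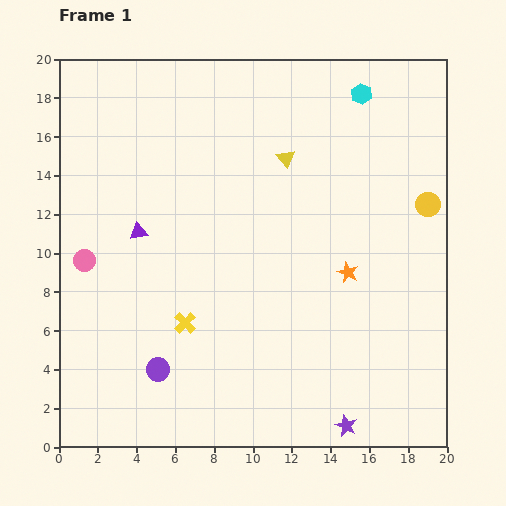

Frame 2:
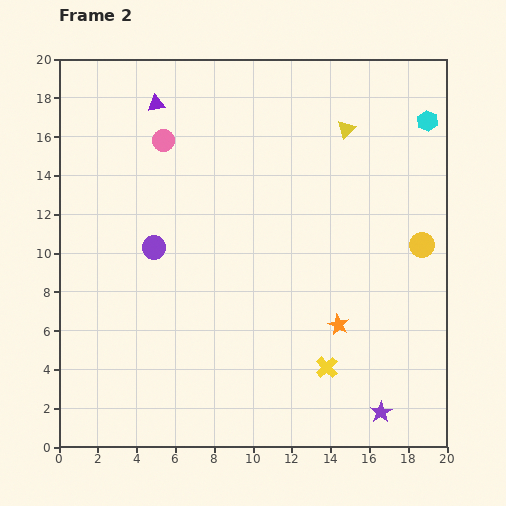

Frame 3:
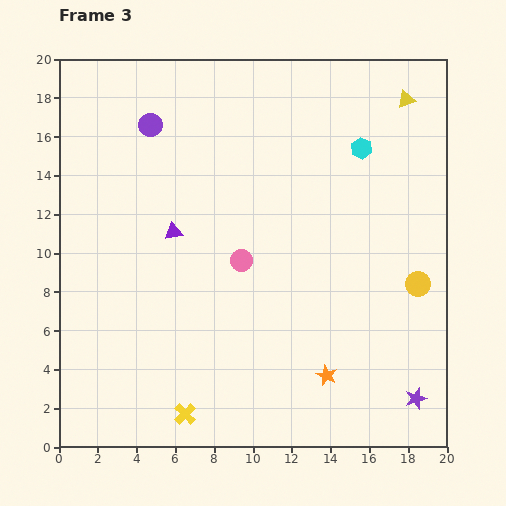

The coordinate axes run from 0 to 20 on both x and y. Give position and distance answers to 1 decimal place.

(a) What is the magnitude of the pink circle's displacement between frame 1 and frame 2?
7.4

The pink circle moved from (1.3, 9.6) to (5.4, 15.8), a distance of √(4.1² + 6.2²) ≈ 7.4.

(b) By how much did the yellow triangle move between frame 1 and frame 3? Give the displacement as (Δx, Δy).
(6.2, 3.0)

The yellow triangle was at (11.7, 14.9) in frame 1 and (17.9, 17.9) in frame 3.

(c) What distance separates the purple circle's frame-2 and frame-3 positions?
6.3

The purple circle moved from (4.9, 10.3) to (4.7, 16.6), a distance of √(0.2² + 6.3²) ≈ 6.3.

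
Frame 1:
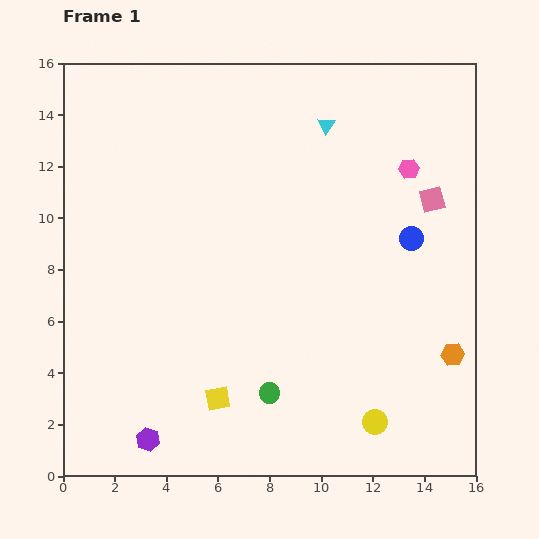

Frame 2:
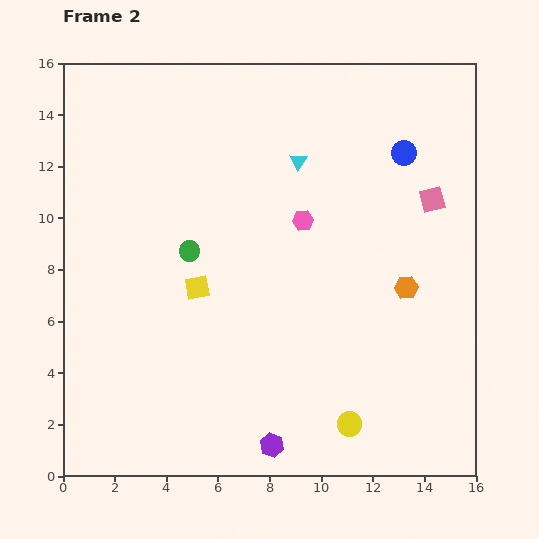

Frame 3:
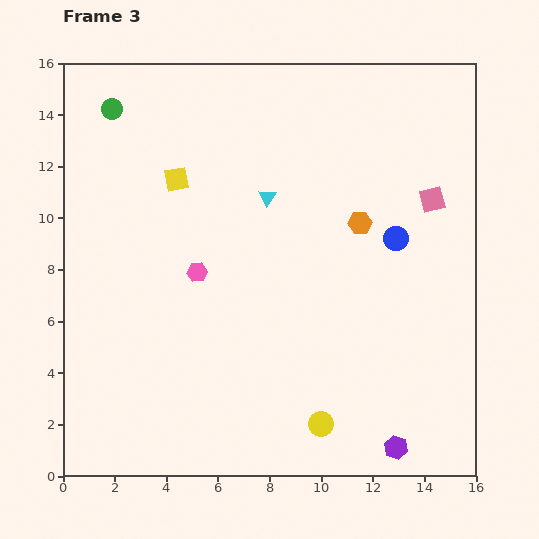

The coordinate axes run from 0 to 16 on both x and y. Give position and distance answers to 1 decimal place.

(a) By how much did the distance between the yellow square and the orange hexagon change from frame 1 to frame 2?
-1.2

Distance in frame 1: 9.3. Distance in frame 2: 8.1.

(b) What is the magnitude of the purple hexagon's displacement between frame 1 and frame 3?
9.6

The purple hexagon moved from (3.3, 1.4) to (12.9, 1.1), a distance of √(9.6² + 0.3²) ≈ 9.6.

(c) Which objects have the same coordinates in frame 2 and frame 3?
the pink square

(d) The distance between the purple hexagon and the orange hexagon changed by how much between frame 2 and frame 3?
+0.8

Distance in frame 2: 8.0. Distance in frame 3: 8.8.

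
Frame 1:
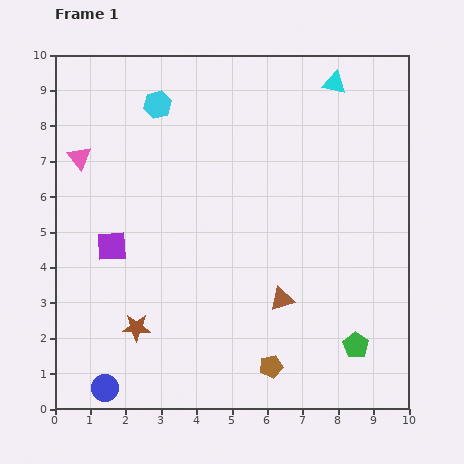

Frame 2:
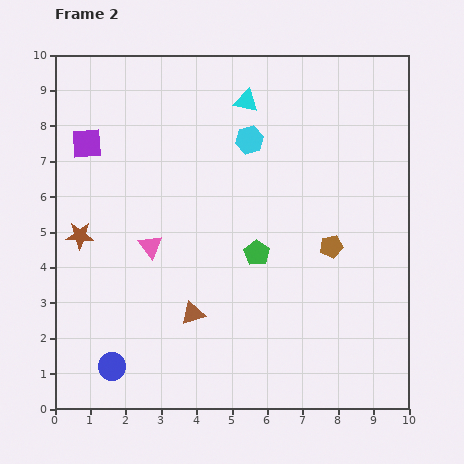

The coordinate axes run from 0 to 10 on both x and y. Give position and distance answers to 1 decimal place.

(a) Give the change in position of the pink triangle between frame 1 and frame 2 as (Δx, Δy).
(2.0, -2.5)

The pink triangle was at (0.7, 7.1) in frame 1 and (2.7, 4.6) in frame 2.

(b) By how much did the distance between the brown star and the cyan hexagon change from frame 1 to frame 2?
-0.8

Distance in frame 1: 6.3. Distance in frame 2: 5.5.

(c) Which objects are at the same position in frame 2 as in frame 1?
none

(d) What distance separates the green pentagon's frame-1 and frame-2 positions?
3.8

The green pentagon moved from (8.5, 1.8) to (5.7, 4.4), a distance of √(2.8² + 2.6²) ≈ 3.8.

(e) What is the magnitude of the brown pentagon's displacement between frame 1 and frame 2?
3.8

The brown pentagon moved from (6.1, 1.2) to (7.8, 4.6), a distance of √(1.7² + 3.4²) ≈ 3.8.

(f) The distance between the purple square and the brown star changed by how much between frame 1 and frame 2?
+0.2

Distance in frame 1: 2.4. Distance in frame 2: 2.6.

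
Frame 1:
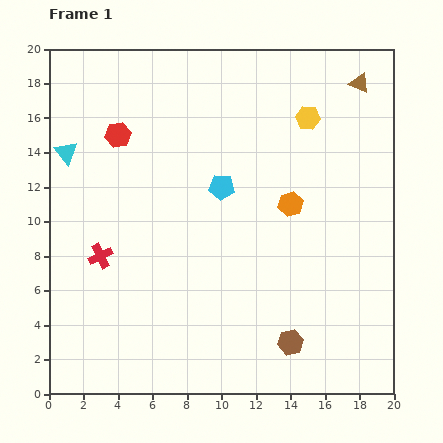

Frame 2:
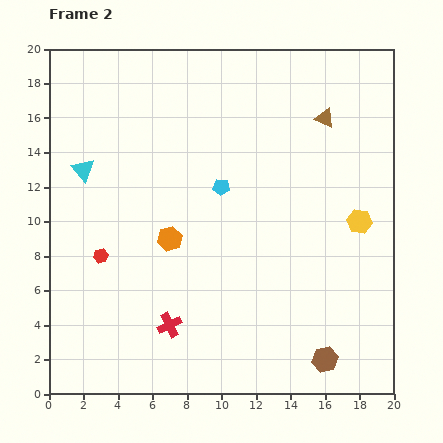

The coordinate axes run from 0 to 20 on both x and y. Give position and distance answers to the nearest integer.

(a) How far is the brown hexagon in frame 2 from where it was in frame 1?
2

The brown hexagon moved from (14, 3) to (16, 2), a distance of √(2² + 1²) ≈ 2.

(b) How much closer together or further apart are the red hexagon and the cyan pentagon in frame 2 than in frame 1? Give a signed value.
+1

Distance in frame 1: 7. Distance in frame 2: 8.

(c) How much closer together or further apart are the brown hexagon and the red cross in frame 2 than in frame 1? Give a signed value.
-3

Distance in frame 1: 12. Distance in frame 2: 9.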